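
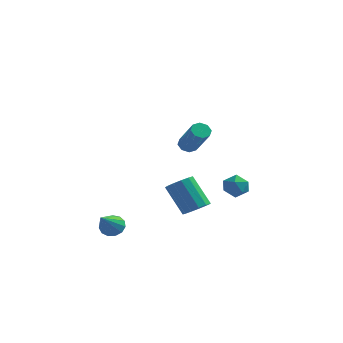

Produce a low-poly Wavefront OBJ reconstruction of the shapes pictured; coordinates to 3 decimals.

v -2.966 -2.029 -2.994
v -2.629 -2.361 -3.483
v -2.834 -3.551 -1.866
v -2.364 -2.182 -3.272
v -2.29 -1.954 -2.973
v -2.431 -1.75 -2.681
v -2.741 -1.634 -2.488
v -3.123 -1.643 -2.456
v -3.455 -1.775 -2.595
v -3.631 -1.987 -2.861
v -3.597 -2.213 -3.169
v -3.362 -2.38 -3.421
v -3.001 -2.435 -3.538
v 0.743 -0.254 -1.893
v 1.372 -0.055 -1.497
v 0.307 0.233 0.05
v -0.323 0.034 -0.347
v 1.217 0.31 -1.672
v 0.152 0.599 -0.125
v 0.912 0.497 -1.917
v -0.154 0.785 -0.37
v 0.553 0.445 -2.155
v -0.513 0.733 -0.608
v 0.254 0.171 -2.309
v -0.812 0.459 -0.763
v 0.11 -0.238 -2.332
v -0.955 0.05 -0.786
v 0.167 -0.652 -2.215
v -0.898 -0.364 -0.669
v 0.407 -0.94 -1.996
v -0.658 -0.651 -0.45
v 0.754 -1.01 -1.745
v -0.312 -0.721 -0.198
v 1.097 -0.84 -1.54
v 0.031 -0.552 0.006
v 1.327 -0.484 -1.448
v 0.262 -0.196 0.099
v 0.906 4.522 -2.244
v 1.641 4.259 -2.136
v 0.479 3.681 -1.384
v 1.214 3.418 -1.276
v 1.013 4.141 -1.031
v 1.277 4.66 -1.562
v 0.843 3.28 -1.958
v 1.107 3.799 -2.489
v 1.602 3.492 -1.959
v 1.708 4.023 -1.386
v 0.412 3.917 -2.134
v 0.518 4.448 -1.561
v 0.697 -1.268 2.688
v 0.906 -1.573 2.322
v 1.972 -2.457 3.666
v 1.763 -2.152 4.032
v 1.113 -1.237 2.378
v 2.179 -2.122 3.722
v 1.077 -0.92 2.615
v 2.143 -1.805 3.959
v 0.818 -0.807 2.896
v 1.884 -1.691 4.239
v 0.488 -0.963 3.054
v 1.554 -1.847 4.398
v 0.281 -1.298 2.998
v 1.347 -2.183 4.342
v 0.317 -1.615 2.761
v 1.383 -2.5 4.105
v 0.576 -1.729 2.481
v 1.642 -2.613 3.824
f 2 1 4
f 2 4 3
f 4 1 5
f 4 5 3
f 5 1 6
f 5 6 3
f 6 1 7
f 6 7 3
f 7 1 8
f 7 8 3
f 8 1 9
f 8 9 3
f 9 1 10
f 9 10 3
f 10 1 11
f 10 11 3
f 11 1 12
f 11 12 3
f 12 1 13
f 12 13 3
f 13 1 2
f 13 2 3
f 15 14 18
f 15 18 16
f 16 18 19
f 16 19 17
f 18 14 20
f 18 20 19
f 19 20 21
f 19 21 17
f 20 14 22
f 20 22 21
f 21 22 23
f 21 23 17
f 22 14 24
f 22 24 23
f 23 24 25
f 23 25 17
f 24 14 26
f 24 26 25
f 25 26 27
f 25 27 17
f 26 14 28
f 26 28 27
f 27 28 29
f 27 29 17
f 28 14 30
f 28 30 29
f 29 30 31
f 29 31 17
f 30 14 32
f 30 32 31
f 31 32 33
f 31 33 17
f 32 14 34
f 32 34 33
f 33 34 35
f 33 35 17
f 34 14 36
f 34 36 35
f 35 36 37
f 35 37 17
f 36 14 15
f 36 15 37
f 37 15 16
f 37 16 17
f 38 49 43
f 38 43 39
f 38 39 45
f 38 45 48
f 38 48 49
f 39 43 47
f 43 49 42
f 49 48 40
f 48 45 44
f 45 39 46
f 41 47 42
f 41 42 40
f 41 40 44
f 41 44 46
f 41 46 47
f 42 47 43
f 40 42 49
f 44 40 48
f 46 44 45
f 47 46 39
f 51 50 54
f 51 54 52
f 52 54 55
f 52 55 53
f 54 50 56
f 54 56 55
f 55 56 57
f 55 57 53
f 56 50 58
f 56 58 57
f 57 58 59
f 57 59 53
f 58 50 60
f 58 60 59
f 59 60 61
f 59 61 53
f 60 50 62
f 60 62 61
f 61 62 63
f 61 63 53
f 62 50 64
f 62 64 63
f 63 64 65
f 63 65 53
f 64 50 66
f 64 66 65
f 65 66 67
f 65 67 53
f 66 50 51
f 66 51 67
f 67 51 52
f 67 52 53



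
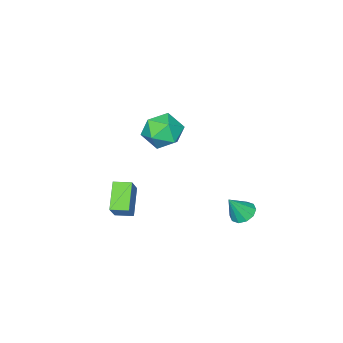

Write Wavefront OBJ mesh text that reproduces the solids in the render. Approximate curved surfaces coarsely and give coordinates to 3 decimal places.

v -0.712 1.897 -3.091
v -0.053 1.714 -3.526
v 0.112 1.583 -1.709
v -0.039 2.203 -3.423
v -0.282 2.576 -3.193
v -0.689 2.69 -2.925
v -1.105 2.501 -2.72
v -1.371 2.081 -2.657
v -1.385 1.591 -2.76
v -1.142 1.219 -2.99
v -0.735 1.105 -3.258
v -0.319 1.294 -3.463
v 1.396 -1.302 3.703
v 1.967 -0.46 2.976
v 3.093 -1.52 4.784
v 3.664 -0.678 4.057
v 2.754 -0.317 4.836
v 1.705 -0.182 4.167
v 3.355 -1.798 3.593
v 2.306 -1.663 2.924
v 3.178 -0.766 2.908
v 2.806 0.149 3.676
v 2.254 -2.129 4.084
v 1.882 -1.214 4.852
v 1.626 -3.884 -2.907
v 2.53 -3.339 -1.6
v 2.793 -2.969 -4.096
v 3.696 -2.425 -2.788
v 2.244 -4.755 -2.972
v 3.147 -4.211 -1.664
v 3.41 -3.841 -4.16
v 4.314 -3.296 -2.853
v -0.931 -4.149 0.415
v -0.546 -4.378 0.113
v 0.111 -3.391 1.165
v -0.617 -4.144 -0.025
v -0.772 -3.913 -0.044
v -0.969 -3.744 0.06
v -1.156 -3.684 0.259
v -1.283 -3.748 0.5
v -1.315 -3.92 0.718
v -1.244 -4.153 0.855
v -1.089 -4.385 0.874
v -0.892 -4.554 0.77
v -0.705 -4.614 0.572
v -0.579 -4.549 0.331
f 2 1 4
f 2 4 3
f 4 1 5
f 4 5 3
f 5 1 6
f 5 6 3
f 6 1 7
f 6 7 3
f 7 1 8
f 7 8 3
f 8 1 9
f 8 9 3
f 9 1 10
f 9 10 3
f 10 1 11
f 10 11 3
f 11 1 12
f 11 12 3
f 12 1 2
f 12 2 3
f 13 24 18
f 13 18 14
f 13 14 20
f 13 20 23
f 13 23 24
f 14 18 22
f 18 24 17
f 24 23 15
f 23 20 19
f 20 14 21
f 16 22 17
f 16 17 15
f 16 15 19
f 16 19 21
f 16 21 22
f 17 22 18
f 15 17 24
f 19 15 23
f 21 19 20
f 22 21 14
f 26 28 25
f 29 26 25
f 25 28 27
f 27 29 25
f 26 32 28
f 30 26 29
f 30 32 26
f 28 32 27
f 31 29 27
f 27 32 31
f 31 30 29
f 32 30 31
f 34 33 36
f 34 36 35
f 36 33 37
f 36 37 35
f 37 33 38
f 37 38 35
f 38 33 39
f 38 39 35
f 39 33 40
f 39 40 35
f 40 33 41
f 40 41 35
f 41 33 42
f 41 42 35
f 42 33 43
f 42 43 35
f 43 33 44
f 43 44 35
f 44 33 45
f 44 45 35
f 45 33 46
f 45 46 35
f 46 33 34
f 46 34 35



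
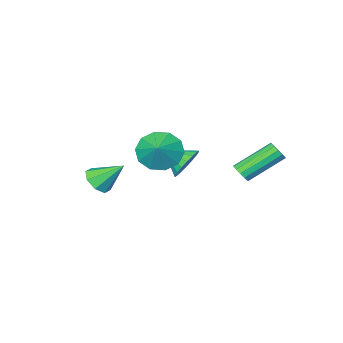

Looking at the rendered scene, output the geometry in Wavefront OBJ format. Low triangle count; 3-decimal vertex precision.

v 4.278 -1.785 0.775
v 4.98 -1.622 1.145
v 3.482 -0.875 1.885
v 4.841 -1.207 0.706
v 4.372 -1.13 0.307
v 3.848 -1.437 0.183
v 3.576 -1.947 0.406
v 3.714 -2.362 0.845
v 4.183 -2.439 1.243
v 4.707 -2.132 1.368
v 2.551 0.551 3.15
v 3.457 0.189 2.642
v 3.229 1.269 3.85
v 3.23 0.734 2.304
v 2.743 1.209 2.289
v 2.183 1.432 2.603
v 1.764 1.319 3.126
v 1.645 0.913 3.658
v 1.872 0.369 3.996
v 2.358 -0.106 4.011
v 2.918 -0.33 3.697
v 3.338 -0.217 3.174
v -0.575 2.367 1.469
v -0.239 2.464 1.881
v -1.89 3.071 3.082
v -2.225 2.973 2.671
v -0.259 2.724 1.723
v -1.909 3.33 2.925
v -0.379 2.87 1.484
v -2.029 3.476 2.686
v -0.561 2.856 1.241
v -2.212 3.463 2.443
v -0.747 2.687 1.07
v -2.398 3.294 2.272
v -0.879 2.416 1.026
v -2.53 3.023 2.228
v -0.914 2.13 1.122
v -2.565 2.737 2.324
v -0.841 1.919 1.329
v -2.492 2.525 2.531
v -0.684 1.85 1.58
v -2.335 2.456 2.782
v -0.492 1.945 1.796
v -2.143 2.551 2.998
v -0.326 2.174 1.908
v -1.977 2.781 3.11
v -1.287 -2.501 -0.346
v -0.453 -2.334 -0.811
v -0.713 -3.559 0.306
v -0.414 -2.093 -0.455
v -0.548 -1.933 -0.077
v -0.829 -1.886 0.247
v -1.2 -1.96 0.454
v -1.589 -2.141 0.503
v -1.918 -2.394 0.383
v -2.122 -2.667 0.119
v -2.161 -2.908 -0.238
v -2.027 -3.068 -0.615
v -1.746 -3.116 -0.94
v -1.375 -3.042 -1.147
v -0.986 -2.86 -1.195
v -0.657 -2.608 -1.075
f 2 1 4
f 2 4 3
f 4 1 5
f 4 5 3
f 5 1 6
f 5 6 3
f 6 1 7
f 6 7 3
f 7 1 8
f 7 8 3
f 8 1 9
f 8 9 3
f 9 1 10
f 9 10 3
f 10 1 2
f 10 2 3
f 12 11 14
f 12 14 13
f 14 11 15
f 14 15 13
f 15 11 16
f 15 16 13
f 16 11 17
f 16 17 13
f 17 11 18
f 17 18 13
f 18 11 19
f 18 19 13
f 19 11 20
f 19 20 13
f 20 11 21
f 20 21 13
f 21 11 22
f 21 22 13
f 22 11 12
f 22 12 13
f 24 23 27
f 24 27 25
f 25 27 28
f 25 28 26
f 27 23 29
f 27 29 28
f 28 29 30
f 28 30 26
f 29 23 31
f 29 31 30
f 30 31 32
f 30 32 26
f 31 23 33
f 31 33 32
f 32 33 34
f 32 34 26
f 33 23 35
f 33 35 34
f 34 35 36
f 34 36 26
f 35 23 37
f 35 37 36
f 36 37 38
f 36 38 26
f 37 23 39
f 37 39 38
f 38 39 40
f 38 40 26
f 39 23 41
f 39 41 40
f 40 41 42
f 40 42 26
f 41 23 43
f 41 43 42
f 42 43 44
f 42 44 26
f 43 23 45
f 43 45 44
f 44 45 46
f 44 46 26
f 45 23 24
f 45 24 46
f 46 24 25
f 46 25 26
f 48 47 50
f 48 50 49
f 50 47 51
f 50 51 49
f 51 47 52
f 51 52 49
f 52 47 53
f 52 53 49
f 53 47 54
f 53 54 49
f 54 47 55
f 54 55 49
f 55 47 56
f 55 56 49
f 56 47 57
f 56 57 49
f 57 47 58
f 57 58 49
f 58 47 59
f 58 59 49
f 59 47 60
f 59 60 49
f 60 47 61
f 60 61 49
f 61 47 62
f 61 62 49
f 62 47 48
f 62 48 49



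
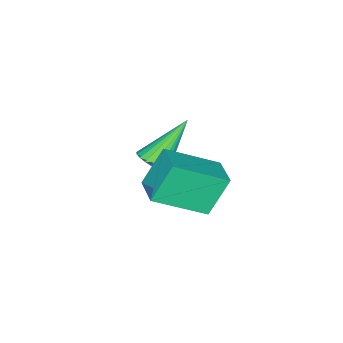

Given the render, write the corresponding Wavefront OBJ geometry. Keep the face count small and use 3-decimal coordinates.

v -1.335 -2.125 -3.154
v -0.995 -2.299 -2.773
v -2.485 -1.775 -1.966
v -0.942 -2.081 -2.786
v -0.957 -1.871 -2.863
v -1.038 -1.704 -2.99
v -1.17 -1.611 -3.146
v -1.331 -1.605 -3.303
v -1.492 -1.69 -3.434
v -1.626 -1.85 -3.517
v -1.71 -2.057 -3.537
v -1.729 -2.276 -3.491
v -1.68 -2.469 -3.387
v -1.571 -2.602 -3.242
v -1.422 -2.653 -3.083
v -1.257 -2.612 -2.935
v -1.106 -2.487 -2.826
v -0.33 0.792 -0.482
v 0.689 -0.253 0.35
v 0.242 1.5 -0.294
v 1.261 0.455 0.538
v 0.299 0.565 -1.538
v 1.318 -0.48 -0.706
v 0.871 1.273 -1.35
v 1.89 0.228 -0.518
f 2 1 4
f 2 4 3
f 4 1 5
f 4 5 3
f 5 1 6
f 5 6 3
f 6 1 7
f 6 7 3
f 7 1 8
f 7 8 3
f 8 1 9
f 8 9 3
f 9 1 10
f 9 10 3
f 10 1 11
f 10 11 3
f 11 1 12
f 11 12 3
f 12 1 13
f 12 13 3
f 13 1 14
f 13 14 3
f 14 1 15
f 14 15 3
f 15 1 16
f 15 16 3
f 16 1 17
f 16 17 3
f 17 1 2
f 17 2 3
f 19 21 18
f 22 19 18
f 18 21 20
f 20 22 18
f 19 25 21
f 23 19 22
f 23 25 19
f 21 25 20
f 24 22 20
f 20 25 24
f 24 23 22
f 25 23 24



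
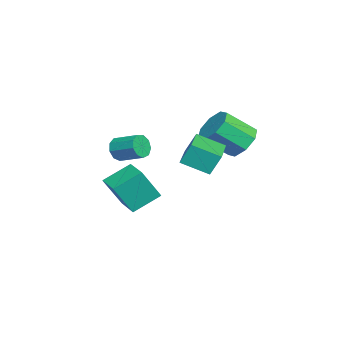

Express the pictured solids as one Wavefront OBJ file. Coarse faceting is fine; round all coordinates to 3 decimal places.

v -0.477 -0.929 -0.978
v -1.069 0.149 -0.266
v 0.534 -0.362 -0.996
v -0.057 0.716 -0.285
v -0.043 -1.656 0.485
v -0.634 -0.578 1.196
v 0.969 -1.089 0.466
v 0.377 -0.011 1.178
v -1.429 3.906 2.254
v -0.548 4.084 2.208
v -0.25 2.871 3.24
v -1.131 2.694 3.286
v -0.862 4.435 2.711
v -0.564 3.222 3.743
v -1.508 4.476 2.946
v -1.21 3.264 3.978
v -2.108 4.184 2.776
v -1.81 2.971 3.808
v -2.31 3.729 2.3
v -2.012 2.516 3.332
v -1.996 3.378 1.797
v -1.698 2.165 2.829
v -1.35 3.336 1.562
v -1.052 2.124 2.594
v -0.75 3.629 1.732
v -0.452 2.416 2.764
v 3.353 -0.583 3.693
v 3.617 -0.879 4.103
v 4.07 0.066 4.496
v 3.807 0.363 4.087
v 3.844 -0.857 3.787
v 4.298 0.089 4.18
v 3.842 -0.706 3.427
v 4.295 0.24 3.82
v 3.611 -0.498 3.192
v 4.064 0.448 3.585
v 3.26 -0.329 3.192
v 3.713 0.617 3.585
v 2.952 -0.279 3.426
v 3.405 0.666 3.819
v 2.832 -0.371 3.785
v 3.285 0.574 4.179
v 2.956 -0.562 4.102
v 3.409 0.383 4.495
v 3.266 -0.763 4.227
v 3.719 0.183 4.62
v 1.841 1.832 3.063
v 1.777 2.268 3.971
v 1.92 2.985 2.514
v 1.857 3.422 3.422
v 3.683 1.778 3.218
v 3.62 2.215 4.126
v 3.763 2.932 2.669
v 3.699 3.368 3.577
f 2 4 1
f 5 2 1
f 1 4 3
f 3 5 1
f 2 8 4
f 6 2 5
f 6 8 2
f 4 8 3
f 7 5 3
f 3 8 7
f 7 6 5
f 8 6 7
f 10 9 13
f 10 13 11
f 11 13 14
f 11 14 12
f 13 9 15
f 13 15 14
f 14 15 16
f 14 16 12
f 15 9 17
f 15 17 16
f 16 17 18
f 16 18 12
f 17 9 19
f 17 19 18
f 18 19 20
f 18 20 12
f 19 9 21
f 19 21 20
f 20 21 22
f 20 22 12
f 21 9 23
f 21 23 22
f 22 23 24
f 22 24 12
f 23 9 25
f 23 25 24
f 24 25 26
f 24 26 12
f 25 9 10
f 25 10 26
f 26 10 11
f 26 11 12
f 28 27 31
f 28 31 29
f 29 31 32
f 29 32 30
f 31 27 33
f 31 33 32
f 32 33 34
f 32 34 30
f 33 27 35
f 33 35 34
f 34 35 36
f 34 36 30
f 35 27 37
f 35 37 36
f 36 37 38
f 36 38 30
f 37 27 39
f 37 39 38
f 38 39 40
f 38 40 30
f 39 27 41
f 39 41 40
f 40 41 42
f 40 42 30
f 41 27 43
f 41 43 42
f 42 43 44
f 42 44 30
f 43 27 45
f 43 45 44
f 44 45 46
f 44 46 30
f 45 27 28
f 45 28 46
f 46 28 29
f 46 29 30
f 48 50 47
f 51 48 47
f 47 50 49
f 49 51 47
f 48 54 50
f 52 48 51
f 52 54 48
f 50 54 49
f 53 51 49
f 49 54 53
f 53 52 51
f 54 52 53



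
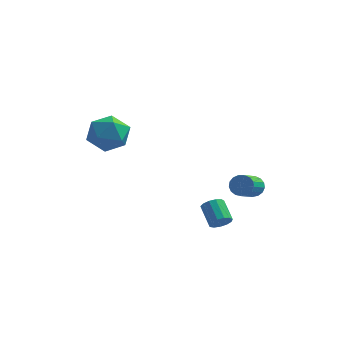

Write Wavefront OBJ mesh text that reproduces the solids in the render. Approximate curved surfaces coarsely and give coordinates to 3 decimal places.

v 3.209 -0.12 -2.128
v 3.869 -0.218 -2.075
v 3.592 -1.637 -1.239
v 2.931 -1.54 -1.292
v 3.795 -0.049 -1.812
v 3.518 -1.469 -0.977
v 3.587 0.103 -1.622
v 3.31 -1.316 -0.787
v 3.292 0.205 -1.548
v 3.015 -1.214 -0.712
v 2.978 0.232 -1.606
v 2.701 -1.188 -0.771
v 2.717 0.178 -1.784
v 2.44 -1.241 -0.949
v 2.568 0.056 -2.041
v 2.291 -1.363 -1.205
v 2.566 -0.107 -2.317
v 2.289 -1.526 -1.482
v 2.711 -0.272 -2.55
v 2.434 -1.691 -1.715
v 2.97 -0.403 -2.687
v 2.693 -1.822 -1.851
v 3.284 -0.469 -2.695
v 3.007 -1.888 -1.859
v 3.581 -0.455 -2.573
v 3.304 -1.874 -1.738
v 3.792 -0.365 -2.349
v 3.515 -1.784 -1.514
v -4.326 -3.246 3.213
v -3.553 -2.305 3.28
v -3.487 -3.815 1.52
v -2.714 -2.874 1.587
v -2.623 -3.795 2.381
v -3.142 -3.444 3.427
v -3.898 -2.676 1.373
v -4.417 -2.325 2.419
v -3.289 -1.953 2.143
v -2.5 -2.645 2.766
v -4.54 -3.475 2.034
v -3.751 -4.167 2.657
v 2.223 -3.042 -3.235
v 2.774 -2.797 -3.052
v 2.128 -1.893 -2.321
v 1.577 -2.138 -2.505
v 2.681 -2.624 -3.348
v 2.035 -1.72 -2.617
v 2.442 -2.584 -3.608
v 1.797 -1.68 -2.877
v 2.134 -2.689 -3.75
v 1.489 -1.785 -3.019
v 1.855 -2.907 -3.728
v 1.209 -2.003 -2.997
v 1.692 -3.167 -3.55
v 1.046 -2.263 -2.819
v 1.697 -3.388 -3.272
v 1.052 -2.484 -2.541
v 1.87 -3.499 -2.982
v 1.224 -2.594 -2.252
v 2.155 -3.465 -2.773
v 1.509 -2.56 -2.042
v 2.461 -3.296 -2.71
v 1.815 -2.392 -1.98
v 2.692 -3.047 -2.815
v 2.046 -2.143 -2.084
f 2 1 5
f 2 5 3
f 3 5 6
f 3 6 4
f 5 1 7
f 5 7 6
f 6 7 8
f 6 8 4
f 7 1 9
f 7 9 8
f 8 9 10
f 8 10 4
f 9 1 11
f 9 11 10
f 10 11 12
f 10 12 4
f 11 1 13
f 11 13 12
f 12 13 14
f 12 14 4
f 13 1 15
f 13 15 14
f 14 15 16
f 14 16 4
f 15 1 17
f 15 17 16
f 16 17 18
f 16 18 4
f 17 1 19
f 17 19 18
f 18 19 20
f 18 20 4
f 19 1 21
f 19 21 20
f 20 21 22
f 20 22 4
f 21 1 23
f 21 23 22
f 22 23 24
f 22 24 4
f 23 1 25
f 23 25 24
f 24 25 26
f 24 26 4
f 25 1 27
f 25 27 26
f 26 27 28
f 26 28 4
f 27 1 2
f 27 2 28
f 28 2 3
f 28 3 4
f 29 40 34
f 29 34 30
f 29 30 36
f 29 36 39
f 29 39 40
f 30 34 38
f 34 40 33
f 40 39 31
f 39 36 35
f 36 30 37
f 32 38 33
f 32 33 31
f 32 31 35
f 32 35 37
f 32 37 38
f 33 38 34
f 31 33 40
f 35 31 39
f 37 35 36
f 38 37 30
f 42 41 45
f 42 45 43
f 43 45 46
f 43 46 44
f 45 41 47
f 45 47 46
f 46 47 48
f 46 48 44
f 47 41 49
f 47 49 48
f 48 49 50
f 48 50 44
f 49 41 51
f 49 51 50
f 50 51 52
f 50 52 44
f 51 41 53
f 51 53 52
f 52 53 54
f 52 54 44
f 53 41 55
f 53 55 54
f 54 55 56
f 54 56 44
f 55 41 57
f 55 57 56
f 56 57 58
f 56 58 44
f 57 41 59
f 57 59 58
f 58 59 60
f 58 60 44
f 59 41 61
f 59 61 60
f 60 61 62
f 60 62 44
f 61 41 63
f 61 63 62
f 62 63 64
f 62 64 44
f 63 41 42
f 63 42 64
f 64 42 43
f 64 43 44



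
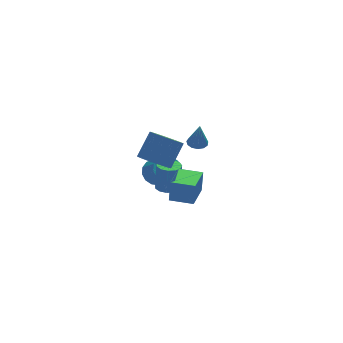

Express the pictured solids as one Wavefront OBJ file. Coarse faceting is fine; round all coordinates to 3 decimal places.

v 3.009 2.535 -0.327
v 3.491 2.048 -0.409
v 3.071 2.305 1.407
v 3.681 2.385 -0.371
v 3.657 2.77 -0.319
v 3.428 3.08 -0.27
v 3.065 3.217 -0.239
v 2.685 3.137 -0.235
v 2.407 2.866 -0.261
v 2.32 2.49 -0.308
v 2.452 2.128 -0.361
v 2.761 1.895 -0.403
v 3.148 1.866 -0.421
v -0.118 -0.084 -1.644
v 0.431 0.471 -1.764
v 0.626 0.68 0.104
v 0.078 0.124 0.224
v 0.039 0.683 -1.746
v 0.235 0.892 0.122
v -0.402 0.651 -1.697
v -0.206 0.86 0.172
v -0.753 0.385 -1.63
v -0.557 0.594 0.238
v -0.902 -0.029 -1.568
v -0.707 0.18 0.3
v -0.803 -0.462 -1.53
v -0.607 -0.253 0.338
v -0.486 -0.774 -1.528
v -0.29 -0.565 0.34
v -0.052 -0.868 -1.563
v 0.144 -0.659 0.305
v 0.361 -0.713 -1.624
v 0.557 -0.504 0.244
v 0.622 -0.358 -1.691
v 0.817 -0.149 0.177
v 0.648 0.083 -1.743
v 0.843 0.292 0.125
v 1.028 4.575 -4.189
v 1.834 4.271 -4.716
v 2.138 3.102 -3.578
v 1.332 3.405 -3.051
v 2.016 4.637 -4.389
v 2.32 3.467 -3.251
v 1.933 4.985 -4.009
v 2.237 3.816 -2.871
v 1.607 5.224 -3.677
v 1.911 4.055 -2.538
v 1.127 5.289 -3.482
v 1.431 4.12 -2.344
v 0.619 5.162 -3.477
v 0.923 3.993 -2.338
v 0.222 4.878 -3.662
v 0.526 3.709 -2.524
v 0.04 4.513 -3.989
v 0.344 3.343 -2.851
v 0.123 4.164 -4.369
v 0.427 2.995 -3.231
v 0.449 3.925 -4.702
v 0.753 2.756 -3.563
v 0.929 3.86 -4.896
v 1.233 2.691 -3.758
v 1.437 3.987 -4.902
v 1.741 2.818 -3.763
v -1.693 -4.055 0.787
v -1.514 -3.859 2.223
v -0.489 -2.475 0.421
v -0.31 -2.279 1.857
v -0.51 -4.961 0.763
v -0.331 -4.765 2.199
v 0.694 -3.381 0.397
v 0.873 -3.185 1.833
v -1.695 -1.769 2.539
v -0.992 -1.378 1.788
v 0.118 -0.681 3.191
v -0.585 -1.071 3.941
v -1.405 -0.928 1.891
v -0.295 -0.23 3.294
v -1.911 -0.745 2.2
v -0.801 -0.047 3.602
v -2.347 -0.887 2.616
v -1.237 -0.189 4.019
v -2.577 -1.309 3.008
v -1.467 -0.611 4.41
v -2.527 -1.877 3.251
v -1.417 -1.179 4.653
v -2.212 -2.41 3.267
v -1.102 -1.713 4.67
v -1.734 -2.741 3.053
v -0.624 -2.043 4.455
v -1.243 -2.762 2.675
v -0.133 -2.065 4.078
v -0.895 -2.469 2.254
v 0.215 -1.771 3.657
v -0.802 -1.953 1.923
v 0.308 -1.255 3.326
f 2 1 4
f 2 4 3
f 4 1 5
f 4 5 3
f 5 1 6
f 5 6 3
f 6 1 7
f 6 7 3
f 7 1 8
f 7 8 3
f 8 1 9
f 8 9 3
f 9 1 10
f 9 10 3
f 10 1 11
f 10 11 3
f 11 1 12
f 11 12 3
f 12 1 13
f 12 13 3
f 13 1 2
f 13 2 3
f 15 14 18
f 15 18 16
f 16 18 19
f 16 19 17
f 18 14 20
f 18 20 19
f 19 20 21
f 19 21 17
f 20 14 22
f 20 22 21
f 21 22 23
f 21 23 17
f 22 14 24
f 22 24 23
f 23 24 25
f 23 25 17
f 24 14 26
f 24 26 25
f 25 26 27
f 25 27 17
f 26 14 28
f 26 28 27
f 27 28 29
f 27 29 17
f 28 14 30
f 28 30 29
f 29 30 31
f 29 31 17
f 30 14 32
f 30 32 31
f 31 32 33
f 31 33 17
f 32 14 34
f 32 34 33
f 33 34 35
f 33 35 17
f 34 14 36
f 34 36 35
f 35 36 37
f 35 37 17
f 36 14 15
f 36 15 37
f 37 15 16
f 37 16 17
f 39 38 42
f 39 42 40
f 40 42 43
f 40 43 41
f 42 38 44
f 42 44 43
f 43 44 45
f 43 45 41
f 44 38 46
f 44 46 45
f 45 46 47
f 45 47 41
f 46 38 48
f 46 48 47
f 47 48 49
f 47 49 41
f 48 38 50
f 48 50 49
f 49 50 51
f 49 51 41
f 50 38 52
f 50 52 51
f 51 52 53
f 51 53 41
f 52 38 54
f 52 54 53
f 53 54 55
f 53 55 41
f 54 38 56
f 54 56 55
f 55 56 57
f 55 57 41
f 56 38 58
f 56 58 57
f 57 58 59
f 57 59 41
f 58 38 60
f 58 60 59
f 59 60 61
f 59 61 41
f 60 38 62
f 60 62 61
f 61 62 63
f 61 63 41
f 62 38 39
f 62 39 63
f 63 39 40
f 63 40 41
f 65 67 64
f 68 65 64
f 64 67 66
f 66 68 64
f 65 71 67
f 69 65 68
f 69 71 65
f 67 71 66
f 70 68 66
f 66 71 70
f 70 69 68
f 71 69 70
f 73 72 76
f 73 76 74
f 74 76 77
f 74 77 75
f 76 72 78
f 76 78 77
f 77 78 79
f 77 79 75
f 78 72 80
f 78 80 79
f 79 80 81
f 79 81 75
f 80 72 82
f 80 82 81
f 81 82 83
f 81 83 75
f 82 72 84
f 82 84 83
f 83 84 85
f 83 85 75
f 84 72 86
f 84 86 85
f 85 86 87
f 85 87 75
f 86 72 88
f 86 88 87
f 87 88 89
f 87 89 75
f 88 72 90
f 88 90 89
f 89 90 91
f 89 91 75
f 90 72 92
f 90 92 91
f 91 92 93
f 91 93 75
f 92 72 94
f 92 94 93
f 93 94 95
f 93 95 75
f 94 72 73
f 94 73 95
f 95 73 74
f 95 74 75



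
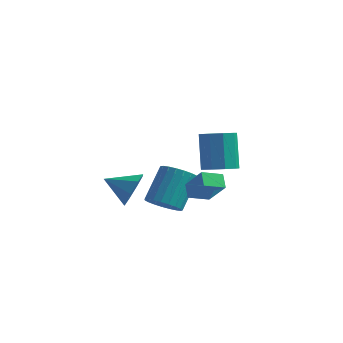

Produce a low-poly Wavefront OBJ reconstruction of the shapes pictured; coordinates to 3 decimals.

v -1.787 3.583 -0.765
v -1.26 3.145 0.083
v -3.173 3.097 -0.155
v -1.479 3.939 0.218
v -1.879 4.524 -0.222
v -2.225 4.558 -0.981
v -2.315 4.021 -1.613
v -2.096 3.227 -1.748
v -1.696 2.642 -1.308
v -1.35 2.608 -0.549
v 3.258 1.548 1.487
v 2.824 2.064 2.038
v 2.207 1.886 0.343
v 1.774 2.402 0.893
v 3.886 2.418 1.167
v 3.453 2.934 1.717
v 2.836 2.756 0.022
v 2.402 3.272 0.573
v 0.04 3.299 -1.222
v 0.915 2.974 -0.997
v 0.976 4.317 0.706
v 0.1 4.641 0.482
v 0.999 3.279 -1.241
v 1.06 4.622 0.463
v 0.918 3.587 -1.481
v 0.979 4.93 0.223
v 0.684 3.846 -1.676
v 0.745 5.189 0.027
v 0.34 4.01 -1.793
v 0.4 5.352 -0.089
v -0.057 4.05 -1.811
v 0.004 5.393 -0.107
v -0.437 3.961 -1.727
v -0.376 5.304 -0.023
v -0.735 3.758 -1.556
v -0.674 5.1 0.148
v -0.898 3.474 -1.327
v -0.837 4.817 0.377
v -0.9 3.161 -1.08
v -0.839 4.504 0.624
v -0.739 2.871 -0.857
v -0.678 4.214 0.846
v -0.443 2.655 -0.698
v -0.382 3.998 1.006
v -0.064 2.551 -0.629
v -0.003 3.894 1.075
v 0.333 2.576 -0.662
v 0.394 3.918 1.041
v 0.679 2.725 -0.793
v 0.74 4.068 0.911
v 3.796 2.034 2.471
v 4.386 1.476 2.81
v 3.895 2.108 4.708
v 3.304 2.666 4.369
v 4.645 2.008 2.7
v 4.153 2.64 4.598
v 4.507 2.553 2.483
v 4.015 3.184 4.381
v 4.036 2.854 2.26
v 3.544 3.486 4.158
v 3.452 2.772 2.136
v 2.961 3.404 4.034
v 3.03 2.345 2.169
v 2.538 2.976 4.067
v 2.966 1.772 2.343
v 2.474 2.404 4.241
v 3.29 1.322 2.577
v 2.798 1.954 4.475
v 3.851 1.205 2.761
v 3.359 1.837 4.659
f 2 1 4
f 2 4 3
f 4 1 5
f 4 5 3
f 5 1 6
f 5 6 3
f 6 1 7
f 6 7 3
f 7 1 8
f 7 8 3
f 8 1 9
f 8 9 3
f 9 1 10
f 9 10 3
f 10 1 2
f 10 2 3
f 12 14 11
f 15 12 11
f 11 14 13
f 13 15 11
f 12 18 14
f 16 12 15
f 16 18 12
f 14 18 13
f 17 15 13
f 13 18 17
f 17 16 15
f 18 16 17
f 20 19 23
f 20 23 21
f 21 23 24
f 21 24 22
f 23 19 25
f 23 25 24
f 24 25 26
f 24 26 22
f 25 19 27
f 25 27 26
f 26 27 28
f 26 28 22
f 27 19 29
f 27 29 28
f 28 29 30
f 28 30 22
f 29 19 31
f 29 31 30
f 30 31 32
f 30 32 22
f 31 19 33
f 31 33 32
f 32 33 34
f 32 34 22
f 33 19 35
f 33 35 34
f 34 35 36
f 34 36 22
f 35 19 37
f 35 37 36
f 36 37 38
f 36 38 22
f 37 19 39
f 37 39 38
f 38 39 40
f 38 40 22
f 39 19 41
f 39 41 40
f 40 41 42
f 40 42 22
f 41 19 43
f 41 43 42
f 42 43 44
f 42 44 22
f 43 19 45
f 43 45 44
f 44 45 46
f 44 46 22
f 45 19 47
f 45 47 46
f 46 47 48
f 46 48 22
f 47 19 49
f 47 49 48
f 48 49 50
f 48 50 22
f 49 19 20
f 49 20 50
f 50 20 21
f 50 21 22
f 52 51 55
f 52 55 53
f 53 55 56
f 53 56 54
f 55 51 57
f 55 57 56
f 56 57 58
f 56 58 54
f 57 51 59
f 57 59 58
f 58 59 60
f 58 60 54
f 59 51 61
f 59 61 60
f 60 61 62
f 60 62 54
f 61 51 63
f 61 63 62
f 62 63 64
f 62 64 54
f 63 51 65
f 63 65 64
f 64 65 66
f 64 66 54
f 65 51 67
f 65 67 66
f 66 67 68
f 66 68 54
f 67 51 69
f 67 69 68
f 68 69 70
f 68 70 54
f 69 51 52
f 69 52 70
f 70 52 53
f 70 53 54



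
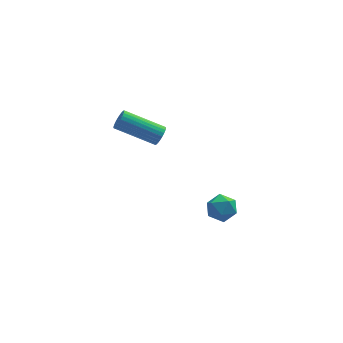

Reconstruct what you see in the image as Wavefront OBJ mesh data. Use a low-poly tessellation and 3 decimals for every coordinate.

v -2.86 1.423 3.402
v -2.589 1.711 3.754
v -4.389 2.285 4.671
v -4.66 1.997 4.318
v -2.621 1.85 3.604
v -4.421 2.424 4.521
v -2.689 1.924 3.424
v -4.489 2.498 4.34
v -2.783 1.922 3.24
v -4.584 2.496 4.156
v -2.89 1.843 3.08
v -4.69 2.417 3.997
v -2.991 1.701 2.97
v -4.791 2.275 3.887
v -3.073 1.516 2.925
v -4.873 2.09 3.842
v -3.122 1.317 2.953
v -4.922 1.891 3.87
v -3.131 1.135 3.049
v -4.931 1.709 3.966
v -3.099 0.996 3.199
v -4.899 1.57 4.116
v -3.031 0.922 3.38
v -4.831 1.496 4.296
v -2.936 0.924 3.564
v -4.737 1.498 4.48
v -2.83 1.003 3.723
v -4.63 1.577 4.64
v -2.729 1.145 3.833
v -4.529 1.719 4.75
v -2.647 1.33 3.878
v -4.447 1.904 4.795
v -2.598 1.529 3.85
v -4.398 2.103 4.767
v -0.646 1.808 -2.136
v 0.1 2.076 -2.349
v -0.16 0.584 -1.971
v 0.586 0.852 -2.184
v 0.252 1.09 -1.474
v -0.048 1.846 -1.575
v -0.012 0.814 -2.745
v -0.312 1.57 -2.846
v 0.492 1.461 -2.725
v 0.655 1.631 -1.939
v -0.715 1.029 -2.381
v -0.552 1.199 -1.595
f 2 1 5
f 2 5 3
f 3 5 6
f 3 6 4
f 5 1 7
f 5 7 6
f 6 7 8
f 6 8 4
f 7 1 9
f 7 9 8
f 8 9 10
f 8 10 4
f 9 1 11
f 9 11 10
f 10 11 12
f 10 12 4
f 11 1 13
f 11 13 12
f 12 13 14
f 12 14 4
f 13 1 15
f 13 15 14
f 14 15 16
f 14 16 4
f 15 1 17
f 15 17 16
f 16 17 18
f 16 18 4
f 17 1 19
f 17 19 18
f 18 19 20
f 18 20 4
f 19 1 21
f 19 21 20
f 20 21 22
f 20 22 4
f 21 1 23
f 21 23 22
f 22 23 24
f 22 24 4
f 23 1 25
f 23 25 24
f 24 25 26
f 24 26 4
f 25 1 27
f 25 27 26
f 26 27 28
f 26 28 4
f 27 1 29
f 27 29 28
f 28 29 30
f 28 30 4
f 29 1 31
f 29 31 30
f 30 31 32
f 30 32 4
f 31 1 33
f 31 33 32
f 32 33 34
f 32 34 4
f 33 1 2
f 33 2 34
f 34 2 3
f 34 3 4
f 35 46 40
f 35 40 36
f 35 36 42
f 35 42 45
f 35 45 46
f 36 40 44
f 40 46 39
f 46 45 37
f 45 42 41
f 42 36 43
f 38 44 39
f 38 39 37
f 38 37 41
f 38 41 43
f 38 43 44
f 39 44 40
f 37 39 46
f 41 37 45
f 43 41 42
f 44 43 36



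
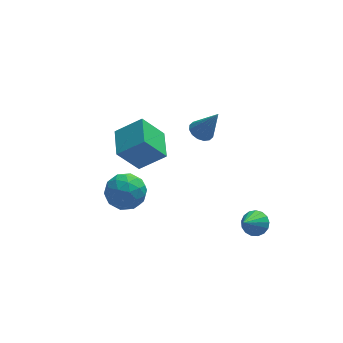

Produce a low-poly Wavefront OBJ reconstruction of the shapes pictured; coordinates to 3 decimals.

v 3.717 -3.156 -4.033
v 4.369 -3.136 -3.552
v 2.843 -4.124 -2.807
v 4.167 -2.821 -3.448
v 3.862 -2.584 -3.479
v 3.524 -2.478 -3.636
v 3.23 -2.527 -3.884
v 3.048 -2.72 -4.167
v 3.019 -3.014 -4.418
v 3.151 -3.34 -4.582
v 3.412 -3.624 -4.62
v 3.743 -3.801 -4.523
v 4.068 -3.83 -4.314
v 4.313 -3.705 -4.041
v 4.422 -3.455 -3.766
v -3.144 0.756 -0.544
v -1.662 0.49 0.598
v -2.957 2.647 -0.346
v -1.475 2.38 0.796
v -1.925 0.8 -2.116
v -0.443 0.533 -0.974
v -1.738 2.69 -1.918
v -0.256 2.424 -0.776
v 2.168 4.225 -2.659
v 2.783 3.913 -3.024
v 3.032 3.775 -0.821
v 2.878 4.302 -2.973
v 2.782 4.671 -2.839
v 2.522 4.92 -2.656
v 2.167 4.982 -2.474
v 1.813 4.842 -2.341
v 1.553 4.536 -2.294
v 1.459 4.147 -2.345
v 1.554 3.779 -2.48
v 1.814 3.53 -2.663
v 2.169 3.467 -2.845
v 2.524 3.607 -2.977
v -4.2 -2.596 -0.874
v -3.274 -1.888 -1.154
v -3.086 -3.552 0.394
v -2.16 -2.844 0.114
v -3.098 -2.396 0.71
v -3.787 -1.805 -0.073
v -2.573 -3.635 -0.687
v -3.262 -3.044 -1.47
v -2.269 -2.53 -1.038
v -2.593 -1.764 -0.175
v -3.767 -3.676 -0.585
v -4.091 -2.91 0.278
v -3.835 -2.158 -1.125
v -2.525 -3.282 0.365
v -3.076 -3.018 0.715
v -2.532 -2.602 0.551
v -4.136 -2.109 -0.49
v -3.592 -1.693 -0.655
v -3.489 -1.992 0.441
v -2.768 -3.747 -0.105
v -2.224 -3.331 -0.27
v -3.828 -2.838 -1.311
v -3.284 -2.422 -1.475
v -2.871 -3.448 -1.201
v -2.7 -2.119 -1.222
v -2.045 -2.681 -0.477
v -2.288 -3.146 -0.947
v -2.693 -2.799 -1.407
v -2.891 -1.669 -0.714
v -2.236 -2.231 0.03
v -2.787 -1.968 0.381
v -3.192 -1.62 -0.079
v -2.3 -2.047 -0.647
v -4.124 -3.209 -0.79
v -3.469 -3.771 -0.046
v -3.168 -3.82 -0.681
v -3.573 -3.472 -1.141
v -4.315 -2.759 -0.283
v -3.66 -3.321 0.462
v -3.667 -2.641 0.647
v -4.072 -2.294 0.187
v -4.06 -3.393 -0.113
f 2 1 4
f 2 4 3
f 4 1 5
f 4 5 3
f 5 1 6
f 5 6 3
f 6 1 7
f 6 7 3
f 7 1 8
f 7 8 3
f 8 1 9
f 8 9 3
f 9 1 10
f 9 10 3
f 10 1 11
f 10 11 3
f 11 1 12
f 11 12 3
f 12 1 13
f 12 13 3
f 13 1 14
f 13 14 3
f 14 1 15
f 14 15 3
f 15 1 2
f 15 2 3
f 17 19 16
f 20 17 16
f 16 19 18
f 18 20 16
f 17 23 19
f 21 17 20
f 21 23 17
f 19 23 18
f 22 20 18
f 18 23 22
f 22 21 20
f 23 21 22
f 25 24 27
f 25 27 26
f 27 24 28
f 27 28 26
f 28 24 29
f 28 29 26
f 29 24 30
f 29 30 26
f 30 24 31
f 30 31 26
f 31 24 32
f 31 32 26
f 32 24 33
f 32 33 26
f 33 24 34
f 33 34 26
f 34 24 35
f 34 35 26
f 35 24 36
f 35 36 26
f 36 24 37
f 36 37 26
f 37 24 25
f 37 25 26
f 38 75 54
f 75 49 78
f 54 78 43
f 75 78 54
f 38 54 50
f 54 43 55
f 50 55 39
f 54 55 50
f 38 50 59
f 50 39 60
f 59 60 45
f 50 60 59
f 38 59 71
f 59 45 74
f 71 74 48
f 59 74 71
f 38 71 75
f 71 48 79
f 75 79 49
f 71 79 75
f 39 55 66
f 55 43 69
f 66 69 47
f 55 69 66
f 43 78 56
f 78 49 77
f 56 77 42
f 78 77 56
f 49 79 76
f 79 48 72
f 76 72 40
f 79 72 76
f 48 74 73
f 74 45 61
f 73 61 44
f 74 61 73
f 45 60 65
f 60 39 62
f 65 62 46
f 60 62 65
f 41 67 53
f 67 47 68
f 53 68 42
f 67 68 53
f 41 53 51
f 53 42 52
f 51 52 40
f 53 52 51
f 41 51 58
f 51 40 57
f 58 57 44
f 51 57 58
f 41 58 63
f 58 44 64
f 63 64 46
f 58 64 63
f 41 63 67
f 63 46 70
f 67 70 47
f 63 70 67
f 42 68 56
f 68 47 69
f 56 69 43
f 68 69 56
f 40 52 76
f 52 42 77
f 76 77 49
f 52 77 76
f 44 57 73
f 57 40 72
f 73 72 48
f 57 72 73
f 46 64 65
f 64 44 61
f 65 61 45
f 64 61 65
f 47 70 66
f 70 46 62
f 66 62 39
f 70 62 66



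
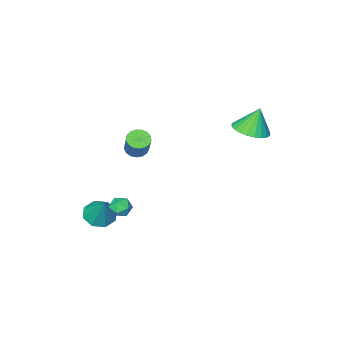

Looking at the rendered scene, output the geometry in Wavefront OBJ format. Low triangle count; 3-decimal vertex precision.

v 4.163 2.125 -1.857
v 4.438 1.712 -2.312
v 3.302 2.268 -2.508
v 3.577 1.855 -2.963
v 3.356 1.61 -2.376
v 3.888 1.522 -1.974
v 3.852 2.458 -2.846
v 4.384 2.37 -2.444
v 4.246 1.918 -2.923
v 3.939 1.394 -2.633
v 3.801 2.586 -2.187
v 3.494 2.062 -1.897
v 3.4 -0.503 -4.582
v 4.291 -0.765 -4.631
v 3.76 0.443 -3.058
v 4.166 -0.156 -4.979
v 3.593 0.249 -5.094
v 2.906 0.214 -4.91
v 2.509 -0.241 -4.534
v 2.633 -0.849 -4.186
v 3.206 -1.255 -4.07
v 3.893 -1.22 -4.254
v 1.986 0.869 0.674
v 2.302 1.286 0.306
v 2.73 2.048 1.537
v 2.414 1.631 1.906
v 2.021 1.407 0.329
v 2.45 2.169 1.56
v 1.733 1.404 0.431
v 2.161 2.166 1.662
v 1.502 1.279 0.589
v 1.93 2.041 1.82
v 1.382 1.06 0.766
v 1.81 1.822 1.998
v 1.4 0.797 0.923
v 1.829 1.559 2.154
v 1.553 0.551 1.022
v 1.981 1.313 2.253
v 1.805 0.377 1.042
v 2.233 1.139 2.273
v 2.098 0.316 0.977
v 2.526 1.079 2.209
v 2.365 0.382 0.844
v 2.794 1.144 2.075
v 2.546 0.56 0.671
v 2.974 1.322 1.902
v 2.598 0.808 0.499
v 3.027 1.57 1.73
v 2.51 1.07 0.368
v 2.939 1.832 1.599
v -3.205 3.708 1.43
v -2.392 4.343 1.626
v -3.675 3.852 2.91
v -2.678 4.613 1.509
v -3.044 4.744 1.38
v -3.434 4.718 1.258
v -3.79 4.538 1.163
v -4.056 4.231 1.108
v -4.193 3.845 1.102
v -4.179 3.438 1.146
v -4.017 3.072 1.234
v -3.731 2.803 1.351
v -3.365 2.671 1.48
v -2.975 2.698 1.602
v -2.62 2.878 1.697
v -2.353 3.184 1.752
v -2.217 3.57 1.758
v -2.23 3.977 1.713
f 1 12 6
f 1 6 2
f 1 2 8
f 1 8 11
f 1 11 12
f 2 6 10
f 6 12 5
f 12 11 3
f 11 8 7
f 8 2 9
f 4 10 5
f 4 5 3
f 4 3 7
f 4 7 9
f 4 9 10
f 5 10 6
f 3 5 12
f 7 3 11
f 9 7 8
f 10 9 2
f 14 13 16
f 14 16 15
f 16 13 17
f 16 17 15
f 17 13 18
f 17 18 15
f 18 13 19
f 18 19 15
f 19 13 20
f 19 20 15
f 20 13 21
f 20 21 15
f 21 13 22
f 21 22 15
f 22 13 14
f 22 14 15
f 24 23 27
f 24 27 25
f 25 27 28
f 25 28 26
f 27 23 29
f 27 29 28
f 28 29 30
f 28 30 26
f 29 23 31
f 29 31 30
f 30 31 32
f 30 32 26
f 31 23 33
f 31 33 32
f 32 33 34
f 32 34 26
f 33 23 35
f 33 35 34
f 34 35 36
f 34 36 26
f 35 23 37
f 35 37 36
f 36 37 38
f 36 38 26
f 37 23 39
f 37 39 38
f 38 39 40
f 38 40 26
f 39 23 41
f 39 41 40
f 40 41 42
f 40 42 26
f 41 23 43
f 41 43 42
f 42 43 44
f 42 44 26
f 43 23 45
f 43 45 44
f 44 45 46
f 44 46 26
f 45 23 47
f 45 47 46
f 46 47 48
f 46 48 26
f 47 23 49
f 47 49 48
f 48 49 50
f 48 50 26
f 49 23 24
f 49 24 50
f 50 24 25
f 50 25 26
f 52 51 54
f 52 54 53
f 54 51 55
f 54 55 53
f 55 51 56
f 55 56 53
f 56 51 57
f 56 57 53
f 57 51 58
f 57 58 53
f 58 51 59
f 58 59 53
f 59 51 60
f 59 60 53
f 60 51 61
f 60 61 53
f 61 51 62
f 61 62 53
f 62 51 63
f 62 63 53
f 63 51 64
f 63 64 53
f 64 51 65
f 64 65 53
f 65 51 66
f 65 66 53
f 66 51 67
f 66 67 53
f 67 51 68
f 67 68 53
f 68 51 52
f 68 52 53



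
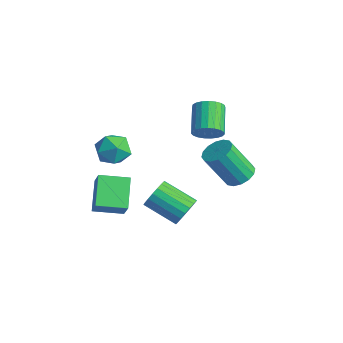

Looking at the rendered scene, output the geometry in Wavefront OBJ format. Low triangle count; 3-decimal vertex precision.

v 0.451 -4.492 -4.885
v -0.761 -3.621 -3.827
v 1.175 -3.15 -5.161
v -0.037 -2.279 -4.102
v 1.177 -4.681 -3.898
v -0.035 -3.81 -2.839
v 1.901 -3.339 -4.173
v 0.689 -2.468 -3.115
v 4.244 -1.583 -3.602
v 4.784 -1.995 -3.125
v 3.376 -2.89 -2.302
v 2.836 -2.477 -2.778
v 4.711 -1.694 -2.924
v 3.303 -2.589 -2.101
v 4.545 -1.371 -2.857
v 3.137 -2.266 -2.034
v 4.319 -1.09 -2.938
v 2.911 -1.984 -2.115
v 4.079 -0.907 -3.15
v 2.671 -1.801 -2.327
v 3.871 -0.857 -3.451
v 2.463 -1.751 -2.628
v 3.737 -0.951 -3.782
v 2.329 -1.845 -2.959
v 3.704 -1.17 -4.078
v 2.296 -2.065 -3.255
v 3.777 -1.471 -4.279
v 2.369 -2.366 -3.456
v 3.943 -1.794 -4.346
v 2.535 -2.689 -3.523
v 4.169 -2.076 -4.265
v 2.761 -2.97 -3.442
v 4.409 -2.259 -4.053
v 3.001 -3.153 -3.23
v 4.617 -2.309 -3.752
v 3.209 -3.203 -2.929
v 4.751 -2.215 -3.421
v 3.343 -3.109 -2.598
v 2.713 2.423 -3.6
v 3.456 2.012 -3.613
v 2.93 1.005 -1.752
v 2.187 1.417 -1.74
v 3.536 2.382 -3.39
v 3.01 1.375 -1.529
v 3.394 2.764 -3.223
v 2.868 1.757 -1.363
v 3.07 3.055 -3.158
v 2.544 2.048 -1.297
v 2.651 3.176 -3.21
v 2.125 2.169 -1.35
v 2.248 3.096 -3.368
v 1.722 2.089 -1.507
v 1.97 2.835 -3.588
v 1.444 1.828 -1.727
v 1.89 2.465 -3.811
v 1.364 1.458 -1.95
v 2.032 2.083 -3.977
v 1.506 1.076 -2.117
v 2.356 1.792 -4.043
v 1.83 0.785 -2.182
v 2.775 1.671 -3.99
v 2.249 0.664 -2.13
v 3.178 1.751 -3.833
v 2.652 0.744 -1.972
v 1.539 -3.184 0.615
v 2.16 -3.265 -0.136
v 0.66 -4.355 0.016
v 1.281 -4.436 -0.735
v 1.564 -4.7 0.163
v 2.107 -3.975 0.534
v 0.713 -3.645 -0.654
v 1.256 -2.92 -0.283
v 1.649 -3.55 -0.92
v 2.175 -4.202 -0.415
v 0.645 -3.418 0.295
v 1.171 -4.07 0.8
v 0.99 1.685 -1.341
v 1.344 1.453 -0.65
v 0.123 2.284 0.252
v -0.23 2.515 -0.439
v 1.497 1.746 -0.712
v 0.277 2.577 0.19
v 1.563 2.029 -0.883
v 0.343 2.86 0.019
v 1.53 2.252 -1.134
v 0.309 3.083 -0.231
v 1.403 2.377 -1.42
v 0.183 3.208 -0.517
v 1.205 2.382 -1.692
v -0.015 3.213 -0.79
v 0.97 2.267 -1.904
v -0.25 3.097 -1.002
v 0.738 2.051 -2.018
v -0.482 2.881 -1.116
v 0.55 1.772 -2.016
v -0.67 2.602 -1.113
v 0.438 1.477 -1.897
v -0.782 2.308 -0.994
v 0.421 1.219 -1.681
v -0.799 2.049 -0.779
v 0.503 1.041 -1.407
v -0.717 1.871 -0.505
v 0.669 0.974 -1.122
v -0.551 1.805 -0.219
v 0.89 1.031 -0.874
v -0.33 1.861 0.028
v 1.129 1.2 -0.707
v -0.091 2.03 0.195
f 2 4 1
f 5 2 1
f 1 4 3
f 3 5 1
f 2 8 4
f 6 2 5
f 6 8 2
f 4 8 3
f 7 5 3
f 3 8 7
f 7 6 5
f 8 6 7
f 10 9 13
f 10 13 11
f 11 13 14
f 11 14 12
f 13 9 15
f 13 15 14
f 14 15 16
f 14 16 12
f 15 9 17
f 15 17 16
f 16 17 18
f 16 18 12
f 17 9 19
f 17 19 18
f 18 19 20
f 18 20 12
f 19 9 21
f 19 21 20
f 20 21 22
f 20 22 12
f 21 9 23
f 21 23 22
f 22 23 24
f 22 24 12
f 23 9 25
f 23 25 24
f 24 25 26
f 24 26 12
f 25 9 27
f 25 27 26
f 26 27 28
f 26 28 12
f 27 9 29
f 27 29 28
f 28 29 30
f 28 30 12
f 29 9 31
f 29 31 30
f 30 31 32
f 30 32 12
f 31 9 33
f 31 33 32
f 32 33 34
f 32 34 12
f 33 9 35
f 33 35 34
f 34 35 36
f 34 36 12
f 35 9 37
f 35 37 36
f 36 37 38
f 36 38 12
f 37 9 10
f 37 10 38
f 38 10 11
f 38 11 12
f 40 39 43
f 40 43 41
f 41 43 44
f 41 44 42
f 43 39 45
f 43 45 44
f 44 45 46
f 44 46 42
f 45 39 47
f 45 47 46
f 46 47 48
f 46 48 42
f 47 39 49
f 47 49 48
f 48 49 50
f 48 50 42
f 49 39 51
f 49 51 50
f 50 51 52
f 50 52 42
f 51 39 53
f 51 53 52
f 52 53 54
f 52 54 42
f 53 39 55
f 53 55 54
f 54 55 56
f 54 56 42
f 55 39 57
f 55 57 56
f 56 57 58
f 56 58 42
f 57 39 59
f 57 59 58
f 58 59 60
f 58 60 42
f 59 39 61
f 59 61 60
f 60 61 62
f 60 62 42
f 61 39 63
f 61 63 62
f 62 63 64
f 62 64 42
f 63 39 40
f 63 40 64
f 64 40 41
f 64 41 42
f 65 76 70
f 65 70 66
f 65 66 72
f 65 72 75
f 65 75 76
f 66 70 74
f 70 76 69
f 76 75 67
f 75 72 71
f 72 66 73
f 68 74 69
f 68 69 67
f 68 67 71
f 68 71 73
f 68 73 74
f 69 74 70
f 67 69 76
f 71 67 75
f 73 71 72
f 74 73 66
f 78 77 81
f 78 81 79
f 79 81 82
f 79 82 80
f 81 77 83
f 81 83 82
f 82 83 84
f 82 84 80
f 83 77 85
f 83 85 84
f 84 85 86
f 84 86 80
f 85 77 87
f 85 87 86
f 86 87 88
f 86 88 80
f 87 77 89
f 87 89 88
f 88 89 90
f 88 90 80
f 89 77 91
f 89 91 90
f 90 91 92
f 90 92 80
f 91 77 93
f 91 93 92
f 92 93 94
f 92 94 80
f 93 77 95
f 93 95 94
f 94 95 96
f 94 96 80
f 95 77 97
f 95 97 96
f 96 97 98
f 96 98 80
f 97 77 99
f 97 99 98
f 98 99 100
f 98 100 80
f 99 77 101
f 99 101 100
f 100 101 102
f 100 102 80
f 101 77 103
f 101 103 102
f 102 103 104
f 102 104 80
f 103 77 105
f 103 105 104
f 104 105 106
f 104 106 80
f 105 77 107
f 105 107 106
f 106 107 108
f 106 108 80
f 107 77 78
f 107 78 108
f 108 78 79
f 108 79 80



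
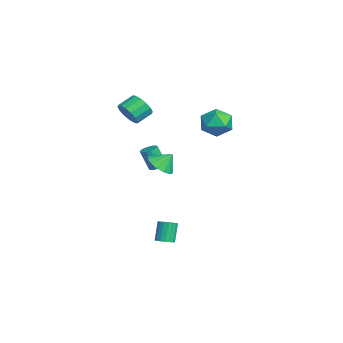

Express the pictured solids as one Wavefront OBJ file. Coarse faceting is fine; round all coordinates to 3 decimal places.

v 3.221 -1.018 -4.309
v 3.724 -1.056 -4.066
v 3.182 -0.821 -2.908
v 2.679 -0.782 -3.151
v 3.708 -0.814 -4.123
v 3.167 -0.579 -2.964
v 3.596 -0.612 -4.216
v 3.054 -0.377 -3.058
v 3.409 -0.491 -4.328
v 2.868 -0.255 -3.17
v 3.185 -0.473 -4.436
v 2.644 -0.238 -3.278
v 2.969 -0.564 -4.519
v 2.427 -0.329 -3.361
v 2.802 -0.744 -4.561
v 2.26 -0.509 -3.402
v 2.718 -0.979 -4.552
v 2.176 -0.744 -3.394
v 2.733 -1.221 -4.496
v 2.192 -0.986 -3.337
v 2.846 -1.423 -4.402
v 2.304 -1.188 -3.244
v 3.032 -1.545 -4.29
v 2.491 -1.309 -3.132
v 3.256 -1.562 -4.182
v 2.715 -1.327 -3.024
v 3.473 -1.471 -4.099
v 2.931 -1.236 -2.941
v 3.64 -1.291 -4.058
v 3.098 -1.056 -2.899
v 0.674 2.75 3.697
v 1.61 2.916 3.274
v 1.19 1.244 4.246
v 2.126 1.41 3.823
v 1.821 1.966 4.649
v 1.502 2.897 4.309
v 1.298 1.263 3.211
v 0.979 2.194 2.871
v 1.996 1.997 2.974
v 2.32 2.432 3.862
v 0.48 1.728 3.658
v 0.804 2.163 4.546
v -0.18 -0.812 -0.046
v 0.687 -1.108 0.113
v -0.1 -0.128 0.786
v 0.735 -0.74 -0.194
v 0.538 -0.392 -0.461
v 0.148 -0.156 -0.617
v -0.329 -0.096 -0.62
v -0.767 -0.227 -0.469
v -1.047 -0.516 -0.205
v -1.096 -0.884 0.102
v -0.899 -1.232 0.369
v -0.509 -1.468 0.525
v -0.032 -1.528 0.528
v 0.406 -1.396 0.377
v -1.615 -0.768 -0.869
v -1.088 -0.715 -0.766
v -1.298 -1.198 0.553
v -1.825 -1.252 0.449
v -1.188 -0.486 -0.698
v -1.398 -0.97 0.621
v -1.385 -0.322 -0.669
v -1.595 -0.806 0.649
v -1.636 -0.26 -0.686
v -1.846 -0.744 0.632
v -1.881 -0.315 -0.745
v -2.091 -0.799 0.573
v -2.066 -0.473 -0.833
v -2.276 -0.957 0.486
v -2.147 -0.699 -0.929
v -2.357 -1.183 0.39
v -2.107 -0.941 -1.011
v -2.317 -1.425 0.308
v -1.953 -1.143 -1.061
v -2.163 -1.627 0.258
v -1.723 -1.259 -1.067
v -1.933 -1.743 0.252
v -1.467 -1.263 -1.027
v -1.677 -1.747 0.291
v -1.246 -1.153 -0.952
v -1.456 -1.637 0.367
v -1.109 -0.955 -0.857
v -1.319 -1.439 0.461
v -1.431 -2.462 3.444
v -0.702 -2.34 3.843
v -1.14 -1.456 4.374
v -1.869 -1.578 3.976
v -0.671 -2.105 3.478
v -1.109 -1.222 4.009
v -0.844 -1.966 3.104
v -1.282 -1.083 3.635
v -1.175 -1.96 2.821
v -1.613 -1.077 3.352
v -1.574 -2.088 2.706
v -2.012 -1.205 3.237
v -1.935 -2.317 2.788
v -2.373 -1.433 3.319
v -2.16 -2.584 3.046
v -2.598 -1.7 3.577
v -2.191 -2.818 3.411
v -2.629 -1.935 3.942
v -2.018 -2.957 3.785
v -2.456 -2.074 4.316
v -1.687 -2.963 4.068
v -2.125 -2.08 4.599
v -1.288 -2.835 4.183
v -1.726 -1.952 4.714
v -0.927 -2.607 4.101
v -1.365 -1.723 4.632
f 2 1 5
f 2 5 3
f 3 5 6
f 3 6 4
f 5 1 7
f 5 7 6
f 6 7 8
f 6 8 4
f 7 1 9
f 7 9 8
f 8 9 10
f 8 10 4
f 9 1 11
f 9 11 10
f 10 11 12
f 10 12 4
f 11 1 13
f 11 13 12
f 12 13 14
f 12 14 4
f 13 1 15
f 13 15 14
f 14 15 16
f 14 16 4
f 15 1 17
f 15 17 16
f 16 17 18
f 16 18 4
f 17 1 19
f 17 19 18
f 18 19 20
f 18 20 4
f 19 1 21
f 19 21 20
f 20 21 22
f 20 22 4
f 21 1 23
f 21 23 22
f 22 23 24
f 22 24 4
f 23 1 25
f 23 25 24
f 24 25 26
f 24 26 4
f 25 1 27
f 25 27 26
f 26 27 28
f 26 28 4
f 27 1 29
f 27 29 28
f 28 29 30
f 28 30 4
f 29 1 2
f 29 2 30
f 30 2 3
f 30 3 4
f 31 42 36
f 31 36 32
f 31 32 38
f 31 38 41
f 31 41 42
f 32 36 40
f 36 42 35
f 42 41 33
f 41 38 37
f 38 32 39
f 34 40 35
f 34 35 33
f 34 33 37
f 34 37 39
f 34 39 40
f 35 40 36
f 33 35 42
f 37 33 41
f 39 37 38
f 40 39 32
f 44 43 46
f 44 46 45
f 46 43 47
f 46 47 45
f 47 43 48
f 47 48 45
f 48 43 49
f 48 49 45
f 49 43 50
f 49 50 45
f 50 43 51
f 50 51 45
f 51 43 52
f 51 52 45
f 52 43 53
f 52 53 45
f 53 43 54
f 53 54 45
f 54 43 55
f 54 55 45
f 55 43 56
f 55 56 45
f 56 43 44
f 56 44 45
f 58 57 61
f 58 61 59
f 59 61 62
f 59 62 60
f 61 57 63
f 61 63 62
f 62 63 64
f 62 64 60
f 63 57 65
f 63 65 64
f 64 65 66
f 64 66 60
f 65 57 67
f 65 67 66
f 66 67 68
f 66 68 60
f 67 57 69
f 67 69 68
f 68 69 70
f 68 70 60
f 69 57 71
f 69 71 70
f 70 71 72
f 70 72 60
f 71 57 73
f 71 73 72
f 72 73 74
f 72 74 60
f 73 57 75
f 73 75 74
f 74 75 76
f 74 76 60
f 75 57 77
f 75 77 76
f 76 77 78
f 76 78 60
f 77 57 79
f 77 79 78
f 78 79 80
f 78 80 60
f 79 57 81
f 79 81 80
f 80 81 82
f 80 82 60
f 81 57 83
f 81 83 82
f 82 83 84
f 82 84 60
f 83 57 58
f 83 58 84
f 84 58 59
f 84 59 60
f 86 85 89
f 86 89 87
f 87 89 90
f 87 90 88
f 89 85 91
f 89 91 90
f 90 91 92
f 90 92 88
f 91 85 93
f 91 93 92
f 92 93 94
f 92 94 88
f 93 85 95
f 93 95 94
f 94 95 96
f 94 96 88
f 95 85 97
f 95 97 96
f 96 97 98
f 96 98 88
f 97 85 99
f 97 99 98
f 98 99 100
f 98 100 88
f 99 85 101
f 99 101 100
f 100 101 102
f 100 102 88
f 101 85 103
f 101 103 102
f 102 103 104
f 102 104 88
f 103 85 105
f 103 105 104
f 104 105 106
f 104 106 88
f 105 85 107
f 105 107 106
f 106 107 108
f 106 108 88
f 107 85 109
f 107 109 108
f 108 109 110
f 108 110 88
f 109 85 86
f 109 86 110
f 110 86 87
f 110 87 88



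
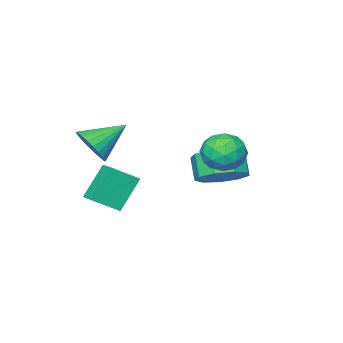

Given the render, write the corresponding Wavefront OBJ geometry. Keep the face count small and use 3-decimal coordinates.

v 2.26 -1.578 2.506
v 2.646 -1.8 3.23
v 0.92 -1.202 3.334
v 2.724 -1.478 3.211
v 2.732 -1.172 3.084
v 2.668 -0.927 2.87
v 2.542 -0.781 2.6
v 2.373 -0.757 2.315
v 2.187 -0.858 2.06
v 2.012 -1.068 1.872
v 1.875 -1.356 1.781
v 1.796 -1.678 1.801
v 1.788 -1.984 1.927
v 1.852 -2.229 2.142
v 1.979 -2.374 2.412
v 2.148 -2.399 2.696
v 2.334 -2.298 2.951
v 2.509 -2.088 3.139
v -1.874 1.934 2.255
v -1.23 2.21 1.684
v -0.85 1.37 3.136
v -0.206 1.646 2.565
v -0.68 2.253 3.039
v -1.313 2.601 2.495
v -0.767 0.979 2.325
v -1.4 1.327 1.781
v -0.546 1.62 1.727
v -0.492 2.407 2.168
v -1.588 1.173 2.652
v -1.534 1.96 3.093
v -1.641 2.121 1.892
v -0.439 1.459 2.928
v -0.717 1.815 3.207
v -0.339 1.978 2.871
v -1.69 2.351 2.369
v -1.312 2.514 2.033
v -0.989 2.539 2.83
v -0.768 1.066 2.787
v -0.39 1.229 2.451
v -1.741 1.602 1.949
v -1.363 1.765 1.613
v -1.091 1.041 1.99
v -0.861 1.937 1.582
v -0.259 1.605 2.1
v -0.589 1.213 1.959
v -0.961 1.418 1.639
v -0.829 2.399 1.841
v -0.228 2.068 2.359
v -0.507 2.425 2.638
v -0.878 2.63 2.318
v -0.427 2.053 1.867
v -1.852 1.512 2.461
v -1.251 1.181 2.979
v -1.202 0.95 2.502
v -1.573 1.155 2.182
v -1.821 1.975 2.72
v -1.219 1.643 3.238
v -1.119 2.162 3.181
v -1.491 2.367 2.861
v -1.653 1.527 2.953
v 0.572 -1.407 0.563
v 1.502 -1.853 1.251
v 0.795 -0.615 0.775
v 1.725 -1.061 1.463
v 1.555 -1.339 -0.723
v 2.485 -1.785 -0.035
v 1.778 -0.547 -0.511
v 2.708 -0.993 0.177
v -2.01 0.684 0.434
v -1.269 1.092 1.021
v -1.608 0.485 1.873
v -2.35 0.076 1.286
v -1.854 1.482 1.065
v -2.194 0.875 1.917
v -2.512 1.498 0.815
v -2.852 0.891 1.667
v -2.936 1.133 0.386
v -3.275 0.526 1.238
v -2.926 0.558 -0.02
v -3.265 -0.05 0.832
v -2.488 0.041 -0.214
v -2.827 -0.566 0.638
v -1.826 -0.175 -0.105
v -2.166 -0.782 0.748
v -1.251 0.011 0.257
v -1.59 -0.596 1.109
v -1.031 0.511 0.701
v -1.37 -0.096 1.553
f 2 1 4
f 2 4 3
f 4 1 5
f 4 5 3
f 5 1 6
f 5 6 3
f 6 1 7
f 6 7 3
f 7 1 8
f 7 8 3
f 8 1 9
f 8 9 3
f 9 1 10
f 9 10 3
f 10 1 11
f 10 11 3
f 11 1 12
f 11 12 3
f 12 1 13
f 12 13 3
f 13 1 14
f 13 14 3
f 14 1 15
f 14 15 3
f 15 1 16
f 15 16 3
f 16 1 17
f 16 17 3
f 17 1 18
f 17 18 3
f 18 1 2
f 18 2 3
f 19 56 35
f 56 30 59
f 35 59 24
f 56 59 35
f 19 35 31
f 35 24 36
f 31 36 20
f 35 36 31
f 19 31 40
f 31 20 41
f 40 41 26
f 31 41 40
f 19 40 52
f 40 26 55
f 52 55 29
f 40 55 52
f 19 52 56
f 52 29 60
f 56 60 30
f 52 60 56
f 20 36 47
f 36 24 50
f 47 50 28
f 36 50 47
f 24 59 37
f 59 30 58
f 37 58 23
f 59 58 37
f 30 60 57
f 60 29 53
f 57 53 21
f 60 53 57
f 29 55 54
f 55 26 42
f 54 42 25
f 55 42 54
f 26 41 46
f 41 20 43
f 46 43 27
f 41 43 46
f 22 48 34
f 48 28 49
f 34 49 23
f 48 49 34
f 22 34 32
f 34 23 33
f 32 33 21
f 34 33 32
f 22 32 39
f 32 21 38
f 39 38 25
f 32 38 39
f 22 39 44
f 39 25 45
f 44 45 27
f 39 45 44
f 22 44 48
f 44 27 51
f 48 51 28
f 44 51 48
f 23 49 37
f 49 28 50
f 37 50 24
f 49 50 37
f 21 33 57
f 33 23 58
f 57 58 30
f 33 58 57
f 25 38 54
f 38 21 53
f 54 53 29
f 38 53 54
f 27 45 46
f 45 25 42
f 46 42 26
f 45 42 46
f 28 51 47
f 51 27 43
f 47 43 20
f 51 43 47
f 62 64 61
f 65 62 61
f 61 64 63
f 63 65 61
f 62 68 64
f 66 62 65
f 66 68 62
f 64 68 63
f 67 65 63
f 63 68 67
f 67 66 65
f 68 66 67
f 70 69 73
f 70 73 71
f 71 73 74
f 71 74 72
f 73 69 75
f 73 75 74
f 74 75 76
f 74 76 72
f 75 69 77
f 75 77 76
f 76 77 78
f 76 78 72
f 77 69 79
f 77 79 78
f 78 79 80
f 78 80 72
f 79 69 81
f 79 81 80
f 80 81 82
f 80 82 72
f 81 69 83
f 81 83 82
f 82 83 84
f 82 84 72
f 83 69 85
f 83 85 84
f 84 85 86
f 84 86 72
f 85 69 87
f 85 87 86
f 86 87 88
f 86 88 72
f 87 69 70
f 87 70 88
f 88 70 71
f 88 71 72



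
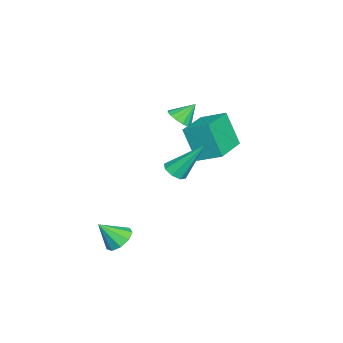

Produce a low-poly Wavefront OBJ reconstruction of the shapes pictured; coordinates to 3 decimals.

v 3.498 -0.133 2.475
v 4.102 -0.155 2.561
v 3.302 1.173 4.185
v 3.974 0.195 2.28
v 3.568 0.353 2.112
v 3.121 0.227 2.158
v 2.895 -0.11 2.389
v 3.022 -0.46 2.67
v 3.428 -0.618 2.838
v 3.875 -0.492 2.792
v 0.043 1.01 2.12
v -0.32 0.315 3.818
v 0.257 2.189 2.649
v -0.106 1.495 4.347
v 2.026 0.545 2.353
v 1.663 -0.149 4.051
v 2.24 1.725 2.882
v 1.877 1.03 4.58
v -2.598 -1.11 2.344
v -2.101 -0.626 2.151
v -2.942 -0.41 3.216
v -2.406 -0.535 1.957
v -2.762 -0.597 1.867
v -3.074 -0.798 1.904
v -3.259 -1.082 2.06
v -3.266 -1.373 2.292
v -3.094 -1.595 2.538
v -2.79 -1.686 2.732
v -2.433 -1.623 2.822
v -2.121 -1.423 2.784
v -1.937 -1.139 2.629
v -1.93 -0.847 2.397
v 3.559 -2.632 -2.181
v 4.014 -2.092 -1.85
v 3.841 -3.508 -1.139
v 3.513 -2.042 -1.672
v 3.034 -2.268 -1.732
v 2.8 -2.665 -2.002
v 2.921 -3.045 -2.356
v 3.34 -3.233 -2.627
v 3.862 -3.139 -2.69
v 4.241 -2.808 -2.514
v 4.302 -2.394 -2.182
f 2 1 4
f 2 4 3
f 4 1 5
f 4 5 3
f 5 1 6
f 5 6 3
f 6 1 7
f 6 7 3
f 7 1 8
f 7 8 3
f 8 1 9
f 8 9 3
f 9 1 10
f 9 10 3
f 10 1 2
f 10 2 3
f 12 14 11
f 15 12 11
f 11 14 13
f 13 15 11
f 12 18 14
f 16 12 15
f 16 18 12
f 14 18 13
f 17 15 13
f 13 18 17
f 17 16 15
f 18 16 17
f 20 19 22
f 20 22 21
f 22 19 23
f 22 23 21
f 23 19 24
f 23 24 21
f 24 19 25
f 24 25 21
f 25 19 26
f 25 26 21
f 26 19 27
f 26 27 21
f 27 19 28
f 27 28 21
f 28 19 29
f 28 29 21
f 29 19 30
f 29 30 21
f 30 19 31
f 30 31 21
f 31 19 32
f 31 32 21
f 32 19 20
f 32 20 21
f 34 33 36
f 34 36 35
f 36 33 37
f 36 37 35
f 37 33 38
f 37 38 35
f 38 33 39
f 38 39 35
f 39 33 40
f 39 40 35
f 40 33 41
f 40 41 35
f 41 33 42
f 41 42 35
f 42 33 43
f 42 43 35
f 43 33 34
f 43 34 35



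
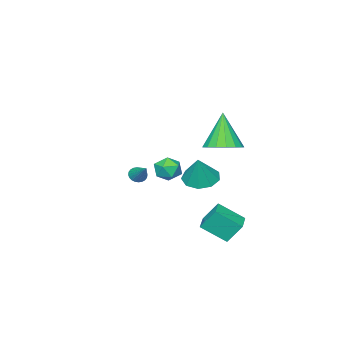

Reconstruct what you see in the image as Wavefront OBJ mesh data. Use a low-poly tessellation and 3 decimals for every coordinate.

v -1.609 -0.896 0.197
v -0.908 -1.341 0.188
v -2.192 -1.799 -0.608
v -1.491 -2.244 -0.617
v -1.941 -2.193 0.079
v -1.58 -1.634 0.577
v -1.52 -1.506 -0.997
v -1.159 -0.947 -0.499
v -0.852 -1.717 -0.55
v -1.113 -2.142 0.115
v -1.987 -0.998 -0.535
v -2.248 -1.423 0.13
v 0.589 2.523 1.003
v 1.472 2.357 0.666
v 1.211 2.877 2.457
v 1.314 2.988 0.58
v 0.817 3.402 0.692
v 0.213 3.404 0.949
v -0.215 2.994 1.232
v -0.267 2.364 1.408
v 0.082 1.808 1.395
v 0.668 1.586 1.198
v 1.217 1.803 0.91
v -1.675 3.463 -2.259
v -0.913 2.354 -1.321
v -0.597 4.206 -2.256
v 0.165 3.098 -1.319
v -1.245 2.842 -3.341
v -0.483 1.734 -2.404
v -0.167 3.586 -3.339
v 0.595 2.477 -2.401
v -1.656 -3.782 -1.268
v -1.168 -3.933 -1.364
v -1.144 -2.698 -0.352
v -1.196 -3.796 -1.51
v -1.295 -3.656 -1.62
v -1.448 -3.536 -1.676
v -1.633 -3.453 -1.671
v -1.822 -3.421 -1.604
v -1.986 -3.443 -1.485
v -2.099 -3.517 -1.334
v -2.145 -3.632 -1.173
v -2.117 -3.769 -1.027
v -2.018 -3.908 -0.917
v -1.865 -4.029 -0.861
v -1.68 -4.111 -0.866
v -1.491 -4.144 -0.933
v -1.327 -4.121 -1.051
v -1.214 -4.047 -1.203
v -0.616 2.893 2.769
v 0.371 2.749 3.027
v -1.224 2.347 4.791
v 0.29 3.224 3.131
v 0.001 3.623 3.152
v -0.429 3.855 3.085
v -0.901 3.866 2.946
v -1.309 3.655 2.767
v -1.558 3.269 2.588
v -1.591 2.796 2.45
v -1.401 2.346 2.386
v -1.031 2.021 2.41
v -0.566 1.896 2.515
v -0.112 1.999 2.68
v 0.225 2.307 2.864
f 1 12 6
f 1 6 2
f 1 2 8
f 1 8 11
f 1 11 12
f 2 6 10
f 6 12 5
f 12 11 3
f 11 8 7
f 8 2 9
f 4 10 5
f 4 5 3
f 4 3 7
f 4 7 9
f 4 9 10
f 5 10 6
f 3 5 12
f 7 3 11
f 9 7 8
f 10 9 2
f 14 13 16
f 14 16 15
f 16 13 17
f 16 17 15
f 17 13 18
f 17 18 15
f 18 13 19
f 18 19 15
f 19 13 20
f 19 20 15
f 20 13 21
f 20 21 15
f 21 13 22
f 21 22 15
f 22 13 23
f 22 23 15
f 23 13 14
f 23 14 15
f 25 27 24
f 28 25 24
f 24 27 26
f 26 28 24
f 25 31 27
f 29 25 28
f 29 31 25
f 27 31 26
f 30 28 26
f 26 31 30
f 30 29 28
f 31 29 30
f 33 32 35
f 33 35 34
f 35 32 36
f 35 36 34
f 36 32 37
f 36 37 34
f 37 32 38
f 37 38 34
f 38 32 39
f 38 39 34
f 39 32 40
f 39 40 34
f 40 32 41
f 40 41 34
f 41 32 42
f 41 42 34
f 42 32 43
f 42 43 34
f 43 32 44
f 43 44 34
f 44 32 45
f 44 45 34
f 45 32 46
f 45 46 34
f 46 32 47
f 46 47 34
f 47 32 48
f 47 48 34
f 48 32 49
f 48 49 34
f 49 32 33
f 49 33 34
f 51 50 53
f 51 53 52
f 53 50 54
f 53 54 52
f 54 50 55
f 54 55 52
f 55 50 56
f 55 56 52
f 56 50 57
f 56 57 52
f 57 50 58
f 57 58 52
f 58 50 59
f 58 59 52
f 59 50 60
f 59 60 52
f 60 50 61
f 60 61 52
f 61 50 62
f 61 62 52
f 62 50 63
f 62 63 52
f 63 50 64
f 63 64 52
f 64 50 51
f 64 51 52



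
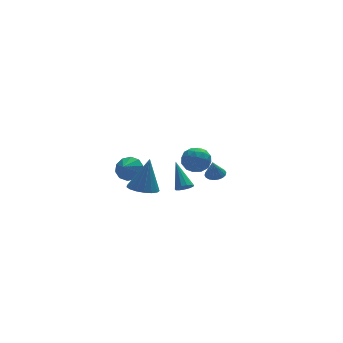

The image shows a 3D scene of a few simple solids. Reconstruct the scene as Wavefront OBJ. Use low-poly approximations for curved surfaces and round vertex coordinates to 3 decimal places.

v -1.526 4.211 -3.054
v -1.233 4.712 -2.327
v -2.134 3.569 -2.366
v -1.714 4.954 -2.527
v -2.124 4.912 -2.928
v -2.305 4.603 -3.377
v -2.189 4.144 -3.703
v -1.819 3.71 -3.781
v -1.338 3.468 -3.581
v -0.928 3.51 -3.18
v -0.747 3.819 -2.73
v -0.863 4.278 -2.405
v 3.716 3.063 -3.967
v 4.201 2.588 -3.923
v 3.464 2.917 -2.773
v 4.351 2.843 -3.86
v 4.375 3.142 -3.818
v 4.269 3.425 -3.806
v 4.054 3.637 -3.826
v 3.771 3.735 -3.873
v 3.478 3.7 -3.94
v 3.232 3.539 -4.012
v 3.082 3.283 -4.075
v 3.058 2.985 -4.116
v 3.164 2.702 -4.129
v 3.379 2.49 -4.109
v 3.661 2.392 -4.061
v 3.955 2.427 -3.995
v -0.338 -2.379 -1.056
v 0.235 -2.317 -1.123
v -0.342 -0.901 0.276
v 0.095 -2.12 -1.342
v -0.183 -2.005 -1.471
v -0.509 -2.008 -1.468
v -0.782 -2.129 -1.334
v -0.913 -2.33 -1.112
v -0.862 -2.546 -0.873
v -0.645 -2.709 -0.691
v -0.33 -2.767 -0.626
v -0.018 -2.702 -0.697
v 0.193 -2.535 -0.882
v 1.633 1.573 -1.038
v 1.949 1.188 -0.185
v 1.111 0.132 -1.495
v 1.427 -0.253 -0.642
v 0.657 0.367 -0.649
v 0.98 1.257 -0.366
v 2.08 0.063 -1.314
v 2.403 0.953 -1.031
v 2.225 0.254 -0.355
v 1.346 0.442 0.056
v 1.714 0.878 -1.736
v 0.835 1.066 -1.325
v 1.837 1.507 -0.571
v 1.223 -0.187 -1.109
v 0.771 0.178 -1.113
v 0.957 -0.049 -0.611
v 1.267 1.548 -0.678
v 1.453 1.321 -0.176
v 0.694 0.839 -0.449
v 1.607 -0.001 -1.504
v 1.793 -0.228 -1.002
v 2.103 1.369 -1.069
v 2.289 1.142 -0.567
v 2.366 0.481 -1.231
v 2.185 0.731 -0.17
v 1.878 -0.115 -0.439
v 2.262 0.07 -0.833
v 2.452 0.594 -0.667
v 1.668 0.842 0.072
v 1.361 -0.005 -0.197
v 0.909 0.36 -0.201
v 1.099 0.883 -0.035
v 1.831 0.293 -0.028
v 1.699 1.325 -1.483
v 1.392 0.478 -1.752
v 1.961 0.437 -1.645
v 2.151 0.96 -1.479
v 1.182 1.435 -1.241
v 0.875 0.589 -1.51
v 0.608 0.726 -1.013
v 0.798 1.25 -0.847
v 1.229 1.027 -1.652
v -3.464 -4.068 0.573
v -2.866 -4.805 0.557
v -2.896 -3.652 2.647
v -2.611 -4.456 0.417
v -2.552 -4.017 0.313
v -2.702 -3.59 0.268
v -3.026 -3.273 0.294
v -3.451 -3.137 0.383
v -3.879 -3.215 0.516
v -4.212 -3.489 0.662
v -4.373 -3.895 0.788
v -4.327 -4.34 0.864
v -4.082 -4.724 0.874
v -3.696 -4.957 0.815
v -3.257 -4.986 0.701
f 2 1 4
f 2 4 3
f 4 1 5
f 4 5 3
f 5 1 6
f 5 6 3
f 6 1 7
f 6 7 3
f 7 1 8
f 7 8 3
f 8 1 9
f 8 9 3
f 9 1 10
f 9 10 3
f 10 1 11
f 10 11 3
f 11 1 12
f 11 12 3
f 12 1 2
f 12 2 3
f 14 13 16
f 14 16 15
f 16 13 17
f 16 17 15
f 17 13 18
f 17 18 15
f 18 13 19
f 18 19 15
f 19 13 20
f 19 20 15
f 20 13 21
f 20 21 15
f 21 13 22
f 21 22 15
f 22 13 23
f 22 23 15
f 23 13 24
f 23 24 15
f 24 13 25
f 24 25 15
f 25 13 26
f 25 26 15
f 26 13 27
f 26 27 15
f 27 13 28
f 27 28 15
f 28 13 14
f 28 14 15
f 30 29 32
f 30 32 31
f 32 29 33
f 32 33 31
f 33 29 34
f 33 34 31
f 34 29 35
f 34 35 31
f 35 29 36
f 35 36 31
f 36 29 37
f 36 37 31
f 37 29 38
f 37 38 31
f 38 29 39
f 38 39 31
f 39 29 40
f 39 40 31
f 40 29 41
f 40 41 31
f 41 29 30
f 41 30 31
f 42 79 58
f 79 53 82
f 58 82 47
f 79 82 58
f 42 58 54
f 58 47 59
f 54 59 43
f 58 59 54
f 42 54 63
f 54 43 64
f 63 64 49
f 54 64 63
f 42 63 75
f 63 49 78
f 75 78 52
f 63 78 75
f 42 75 79
f 75 52 83
f 79 83 53
f 75 83 79
f 43 59 70
f 59 47 73
f 70 73 51
f 59 73 70
f 47 82 60
f 82 53 81
f 60 81 46
f 82 81 60
f 53 83 80
f 83 52 76
f 80 76 44
f 83 76 80
f 52 78 77
f 78 49 65
f 77 65 48
f 78 65 77
f 49 64 69
f 64 43 66
f 69 66 50
f 64 66 69
f 45 71 57
f 71 51 72
f 57 72 46
f 71 72 57
f 45 57 55
f 57 46 56
f 55 56 44
f 57 56 55
f 45 55 62
f 55 44 61
f 62 61 48
f 55 61 62
f 45 62 67
f 62 48 68
f 67 68 50
f 62 68 67
f 45 67 71
f 67 50 74
f 71 74 51
f 67 74 71
f 46 72 60
f 72 51 73
f 60 73 47
f 72 73 60
f 44 56 80
f 56 46 81
f 80 81 53
f 56 81 80
f 48 61 77
f 61 44 76
f 77 76 52
f 61 76 77
f 50 68 69
f 68 48 65
f 69 65 49
f 68 65 69
f 51 74 70
f 74 50 66
f 70 66 43
f 74 66 70
f 85 84 87
f 85 87 86
f 87 84 88
f 87 88 86
f 88 84 89
f 88 89 86
f 89 84 90
f 89 90 86
f 90 84 91
f 90 91 86
f 91 84 92
f 91 92 86
f 92 84 93
f 92 93 86
f 93 84 94
f 93 94 86
f 94 84 95
f 94 95 86
f 95 84 96
f 95 96 86
f 96 84 97
f 96 97 86
f 97 84 98
f 97 98 86
f 98 84 85
f 98 85 86



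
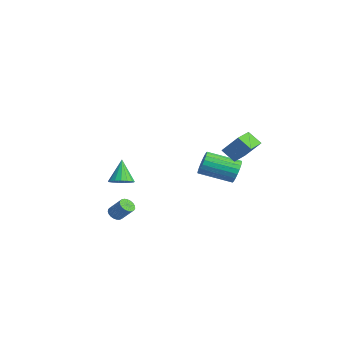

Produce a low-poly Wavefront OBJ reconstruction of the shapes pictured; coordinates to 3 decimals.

v 0.435 -4.109 -2.279
v 0.665 -3.81 -2.623
v 1.274 -3.313 -1.784
v 1.045 -3.611 -1.441
v 0.496 -3.694 -2.57
v 1.106 -3.196 -1.731
v 0.317 -3.649 -2.466
v 0.926 -3.152 -1.627
v 0.158 -3.684 -2.33
v 0.767 -3.186 -1.491
v 0.047 -3.792 -2.185
v 0.656 -3.295 -1.346
v 0.003 -3.955 -2.056
v 0.613 -3.458 -1.218
v 0.034 -4.145 -1.967
v 0.644 -3.647 -1.128
v 0.134 -4.328 -1.931
v 0.744 -3.831 -1.092
v 0.287 -4.473 -1.955
v 0.896 -3.976 -1.116
v 0.465 -4.556 -2.036
v 1.074 -4.058 -1.197
v 0.638 -4.561 -2.158
v 1.247 -4.063 -1.32
v 0.776 -4.488 -2.302
v 1.385 -3.99 -1.463
v 0.855 -4.349 -2.442
v 1.464 -3.852 -1.603
v 0.861 -4.169 -2.553
v 1.471 -3.672 -1.714
v 0.794 -3.978 -2.618
v 1.404 -3.481 -1.779
v -1.641 3.572 1.096
v -0.89 4.248 2.272
v -1.019 4.105 0.392
v -0.268 4.781 1.568
v -0.772 2.579 1.112
v -0.021 3.255 2.288
v -0.15 3.112 0.408
v 0.601 3.788 1.584
v -3.067 4.465 -1.794
v -2.585 4.51 -1.095
v -3.411 2.659 -0.407
v -3.893 2.615 -1.106
v -2.878 4.679 -0.993
v -3.705 2.828 -0.305
v -3.204 4.811 -1.029
v -4.03 2.96 -0.342
v -3.506 4.883 -1.198
v -4.332 3.033 -0.51
v -3.732 4.883 -1.47
v -4.559 3.033 -0.782
v -3.843 4.811 -1.797
v -4.67 2.961 -1.109
v -3.82 4.679 -2.124
v -4.647 2.829 -1.437
v -3.667 4.51 -2.394
v -4.493 2.66 -1.706
v -3.41 4.333 -2.56
v -4.236 2.483 -1.873
v -3.093 4.179 -2.594
v -3.92 2.329 -1.906
v -2.772 4.075 -2.489
v -3.599 2.225 -1.801
v -2.502 4.038 -2.264
v -3.329 2.188 -1.576
v -2.33 4.075 -1.958
v -3.156 2.225 -1.27
v -2.285 4.179 -1.623
v -3.111 2.329 -0.935
v -2.375 4.333 -1.318
v -3.201 2.483 -0.63
v 0.62 -3.811 0.192
v 1.265 -3.681 0.508
v -0.1 -3.529 1.548
v 1.165 -3.368 0.39
v 0.94 -3.156 0.226
v 0.642 -3.095 0.055
v 0.339 -3.197 -0.085
v 0.1 -3.44 -0.161
v -0.02 -3.769 -0.156
v 0.007 -4.107 -0.072
v 0.174 -4.377 0.074
v 0.443 -4.518 0.246
v 0.753 -4.496 0.406
v 1.032 -4.318 0.517
v 1.217 -4.024 0.554
f 2 1 5
f 2 5 3
f 3 5 6
f 3 6 4
f 5 1 7
f 5 7 6
f 6 7 8
f 6 8 4
f 7 1 9
f 7 9 8
f 8 9 10
f 8 10 4
f 9 1 11
f 9 11 10
f 10 11 12
f 10 12 4
f 11 1 13
f 11 13 12
f 12 13 14
f 12 14 4
f 13 1 15
f 13 15 14
f 14 15 16
f 14 16 4
f 15 1 17
f 15 17 16
f 16 17 18
f 16 18 4
f 17 1 19
f 17 19 18
f 18 19 20
f 18 20 4
f 19 1 21
f 19 21 20
f 20 21 22
f 20 22 4
f 21 1 23
f 21 23 22
f 22 23 24
f 22 24 4
f 23 1 25
f 23 25 24
f 24 25 26
f 24 26 4
f 25 1 27
f 25 27 26
f 26 27 28
f 26 28 4
f 27 1 29
f 27 29 28
f 28 29 30
f 28 30 4
f 29 1 31
f 29 31 30
f 30 31 32
f 30 32 4
f 31 1 2
f 31 2 32
f 32 2 3
f 32 3 4
f 34 36 33
f 37 34 33
f 33 36 35
f 35 37 33
f 34 40 36
f 38 34 37
f 38 40 34
f 36 40 35
f 39 37 35
f 35 40 39
f 39 38 37
f 40 38 39
f 42 41 45
f 42 45 43
f 43 45 46
f 43 46 44
f 45 41 47
f 45 47 46
f 46 47 48
f 46 48 44
f 47 41 49
f 47 49 48
f 48 49 50
f 48 50 44
f 49 41 51
f 49 51 50
f 50 51 52
f 50 52 44
f 51 41 53
f 51 53 52
f 52 53 54
f 52 54 44
f 53 41 55
f 53 55 54
f 54 55 56
f 54 56 44
f 55 41 57
f 55 57 56
f 56 57 58
f 56 58 44
f 57 41 59
f 57 59 58
f 58 59 60
f 58 60 44
f 59 41 61
f 59 61 60
f 60 61 62
f 60 62 44
f 61 41 63
f 61 63 62
f 62 63 64
f 62 64 44
f 63 41 65
f 63 65 64
f 64 65 66
f 64 66 44
f 65 41 67
f 65 67 66
f 66 67 68
f 66 68 44
f 67 41 69
f 67 69 68
f 68 69 70
f 68 70 44
f 69 41 71
f 69 71 70
f 70 71 72
f 70 72 44
f 71 41 42
f 71 42 72
f 72 42 43
f 72 43 44
f 74 73 76
f 74 76 75
f 76 73 77
f 76 77 75
f 77 73 78
f 77 78 75
f 78 73 79
f 78 79 75
f 79 73 80
f 79 80 75
f 80 73 81
f 80 81 75
f 81 73 82
f 81 82 75
f 82 73 83
f 82 83 75
f 83 73 84
f 83 84 75
f 84 73 85
f 84 85 75
f 85 73 86
f 85 86 75
f 86 73 87
f 86 87 75
f 87 73 74
f 87 74 75

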